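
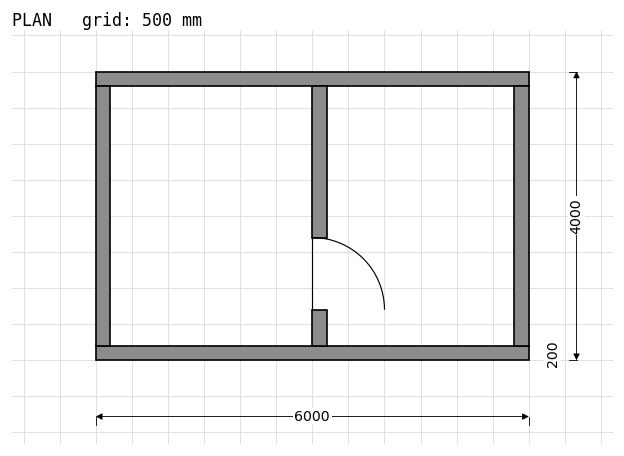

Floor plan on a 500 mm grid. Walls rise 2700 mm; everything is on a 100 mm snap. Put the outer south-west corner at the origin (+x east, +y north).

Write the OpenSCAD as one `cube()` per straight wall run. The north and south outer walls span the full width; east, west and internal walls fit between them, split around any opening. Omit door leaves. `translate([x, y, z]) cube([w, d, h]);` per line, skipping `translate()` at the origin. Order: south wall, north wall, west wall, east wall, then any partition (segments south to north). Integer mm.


cube([6000, 200, 2700]);
translate([0, 3800, 0]) cube([6000, 200, 2700]);
translate([0, 200, 0]) cube([200, 3600, 2700]);
translate([5800, 200, 0]) cube([200, 3600, 2700]);
translate([3000, 200, 0]) cube([200, 500, 2700]);
translate([3000, 1700, 0]) cube([200, 2100, 2700]);


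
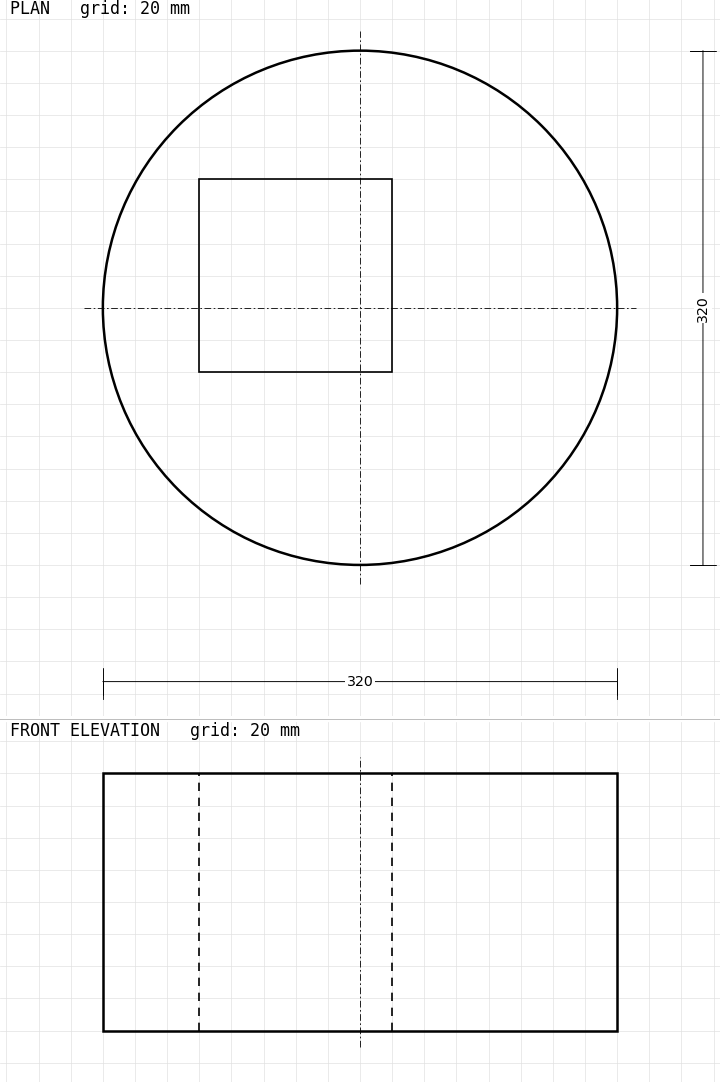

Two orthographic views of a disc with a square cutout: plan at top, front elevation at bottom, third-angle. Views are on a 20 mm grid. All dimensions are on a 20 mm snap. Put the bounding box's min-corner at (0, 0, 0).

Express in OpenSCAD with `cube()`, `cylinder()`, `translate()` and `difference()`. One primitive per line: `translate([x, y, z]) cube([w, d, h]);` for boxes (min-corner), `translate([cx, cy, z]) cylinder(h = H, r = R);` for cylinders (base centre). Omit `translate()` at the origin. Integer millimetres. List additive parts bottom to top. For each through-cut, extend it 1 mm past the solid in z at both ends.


difference() {
  translate([160, 160, 0]) cylinder(h = 160, r = 160);
  translate([60, 120, -1]) cube([120, 120, 162]);
}


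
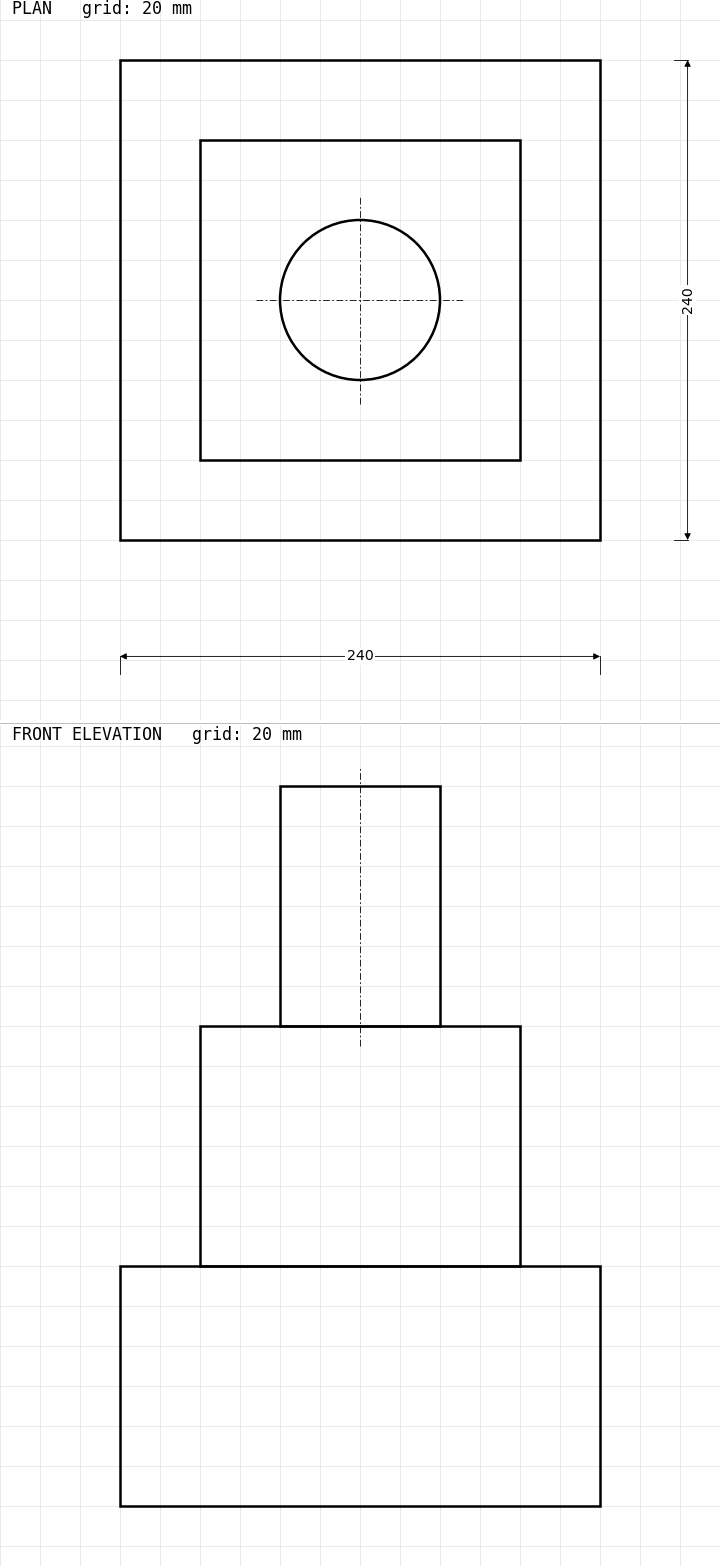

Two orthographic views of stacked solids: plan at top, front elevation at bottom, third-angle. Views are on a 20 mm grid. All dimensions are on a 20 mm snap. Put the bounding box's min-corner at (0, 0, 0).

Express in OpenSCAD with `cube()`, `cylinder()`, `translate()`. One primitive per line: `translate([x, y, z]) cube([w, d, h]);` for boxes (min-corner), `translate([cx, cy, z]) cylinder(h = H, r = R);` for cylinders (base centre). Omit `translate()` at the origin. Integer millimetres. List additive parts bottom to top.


cube([240, 240, 120]);
translate([40, 40, 120]) cube([160, 160, 120]);
translate([120, 120, 240]) cylinder(h = 120, r = 40);


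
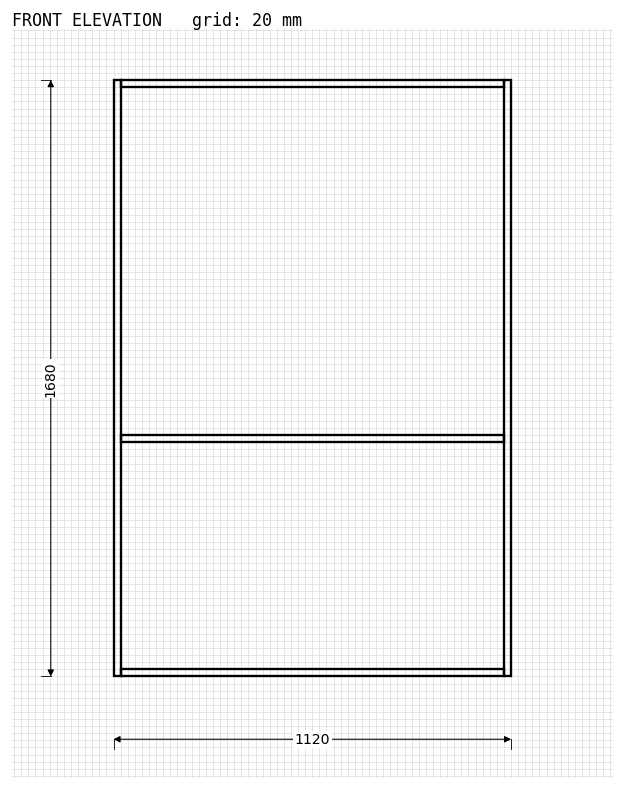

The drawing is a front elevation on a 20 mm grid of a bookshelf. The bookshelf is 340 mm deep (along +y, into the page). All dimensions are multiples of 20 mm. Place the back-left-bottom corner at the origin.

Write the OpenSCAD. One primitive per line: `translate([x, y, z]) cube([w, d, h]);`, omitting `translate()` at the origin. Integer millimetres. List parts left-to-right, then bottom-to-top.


cube([20, 340, 1680]);
translate([20, 0, 0]) cube([1080, 340, 20]);
translate([20, 0, 660]) cube([1080, 340, 20]);
translate([20, 0, 1660]) cube([1080, 340, 20]);
translate([1100, 0, 0]) cube([20, 340, 1680]);


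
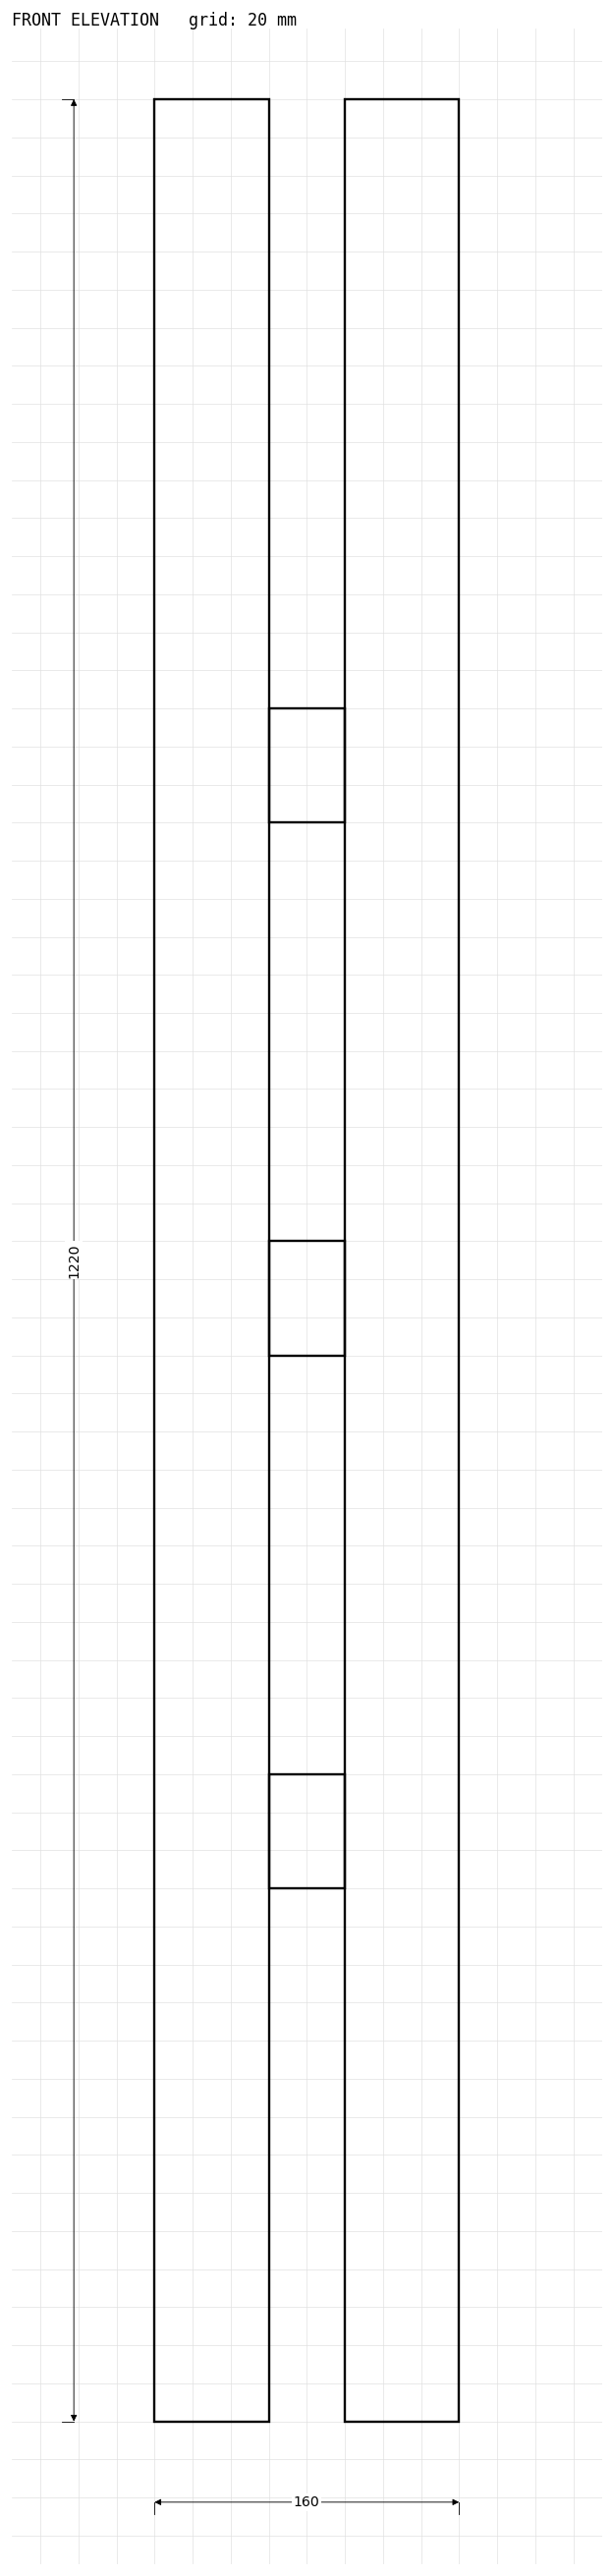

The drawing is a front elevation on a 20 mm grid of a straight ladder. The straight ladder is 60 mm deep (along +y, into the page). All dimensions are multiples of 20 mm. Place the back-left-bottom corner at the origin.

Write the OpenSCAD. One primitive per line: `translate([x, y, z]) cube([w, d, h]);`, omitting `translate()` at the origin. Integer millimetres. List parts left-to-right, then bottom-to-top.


cube([60, 60, 1220]);
translate([60, 0, 280]) cube([40, 60, 60]);
translate([60, 0, 560]) cube([40, 60, 60]);
translate([60, 0, 840]) cube([40, 60, 60]);
translate([100, 0, 0]) cube([60, 60, 1220]);


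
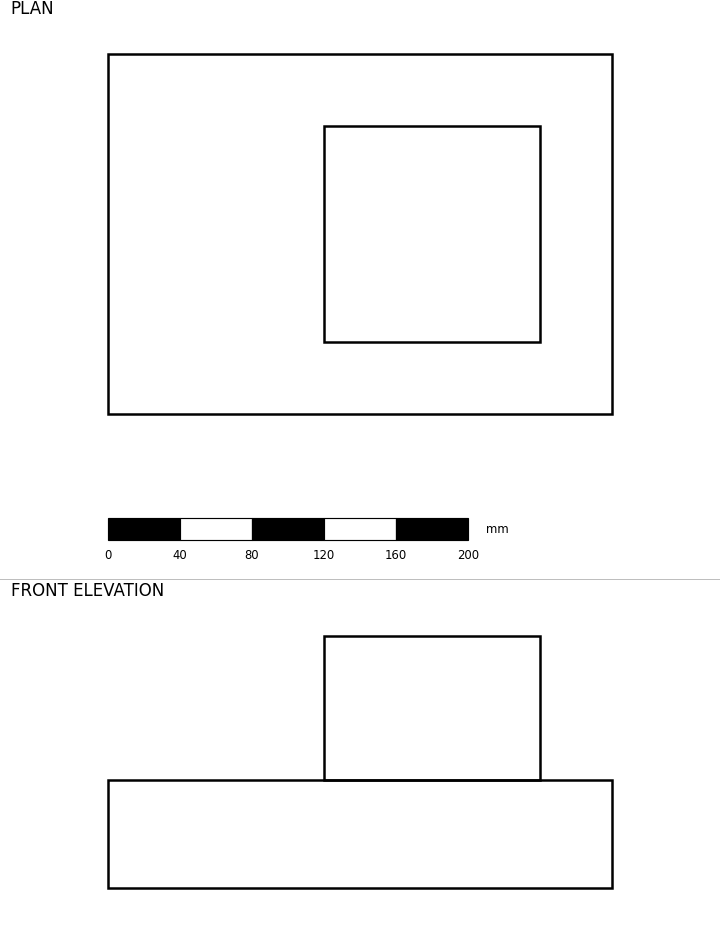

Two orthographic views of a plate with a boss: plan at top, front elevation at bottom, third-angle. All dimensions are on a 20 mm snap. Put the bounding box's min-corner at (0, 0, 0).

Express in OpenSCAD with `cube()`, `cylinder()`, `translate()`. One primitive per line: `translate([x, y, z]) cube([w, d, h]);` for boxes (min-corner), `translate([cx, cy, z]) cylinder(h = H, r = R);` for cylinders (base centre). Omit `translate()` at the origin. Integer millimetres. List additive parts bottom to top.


cube([280, 200, 60]);
translate([120, 40, 60]) cube([120, 120, 80]);


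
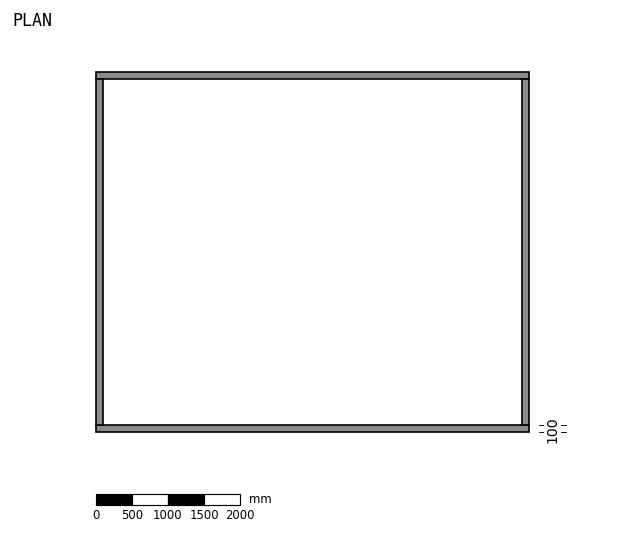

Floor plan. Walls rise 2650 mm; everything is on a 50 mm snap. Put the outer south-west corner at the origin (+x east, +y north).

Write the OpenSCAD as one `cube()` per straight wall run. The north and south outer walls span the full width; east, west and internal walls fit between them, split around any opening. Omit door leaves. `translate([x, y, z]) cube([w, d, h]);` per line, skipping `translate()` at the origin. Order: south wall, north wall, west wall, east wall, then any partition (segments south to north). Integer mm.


cube([6000, 100, 2650]);
translate([0, 4900, 0]) cube([6000, 100, 2650]);
translate([0, 100, 0]) cube([100, 4800, 2650]);
translate([5900, 100, 0]) cube([100, 4800, 2650]);


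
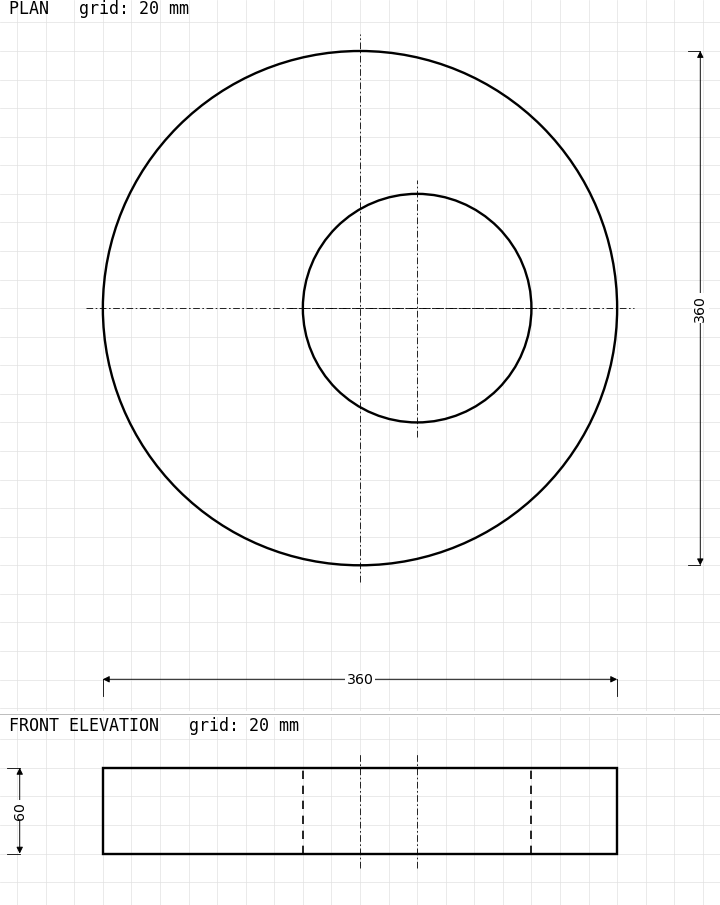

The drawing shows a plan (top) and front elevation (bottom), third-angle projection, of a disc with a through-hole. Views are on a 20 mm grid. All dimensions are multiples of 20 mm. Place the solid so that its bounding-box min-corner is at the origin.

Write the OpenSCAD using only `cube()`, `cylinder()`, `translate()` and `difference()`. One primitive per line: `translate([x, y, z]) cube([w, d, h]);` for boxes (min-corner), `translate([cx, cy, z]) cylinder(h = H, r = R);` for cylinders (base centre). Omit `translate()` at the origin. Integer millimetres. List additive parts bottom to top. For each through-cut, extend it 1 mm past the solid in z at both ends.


difference() {
  translate([180, 180, 0]) cylinder(h = 60, r = 180);
  translate([220, 180, -1]) cylinder(h = 62, r = 80);
}


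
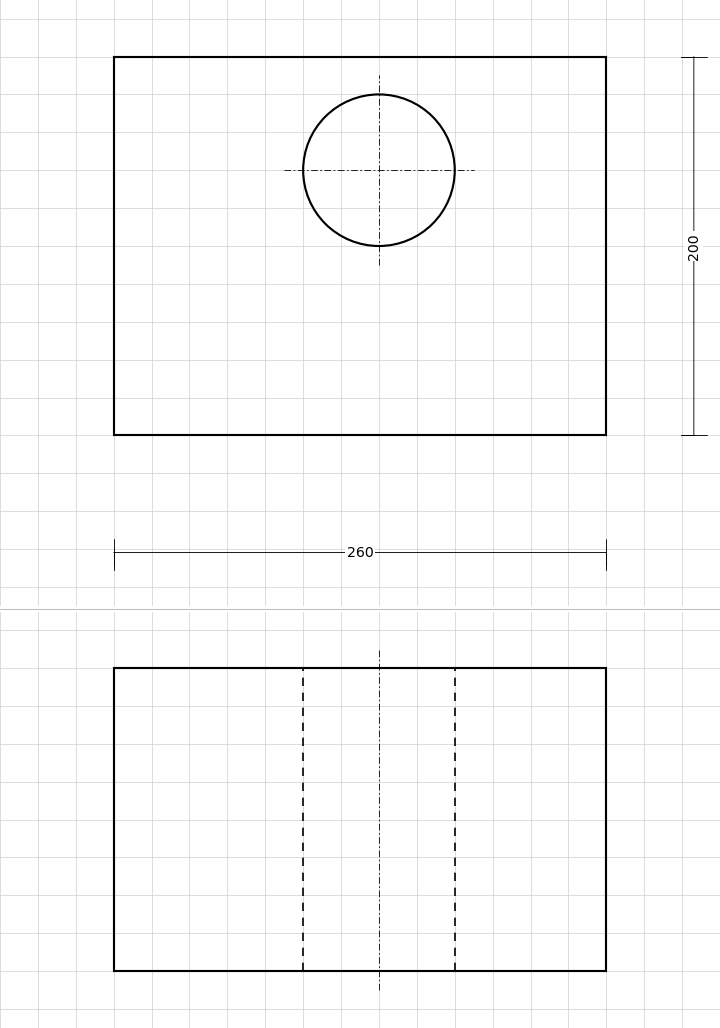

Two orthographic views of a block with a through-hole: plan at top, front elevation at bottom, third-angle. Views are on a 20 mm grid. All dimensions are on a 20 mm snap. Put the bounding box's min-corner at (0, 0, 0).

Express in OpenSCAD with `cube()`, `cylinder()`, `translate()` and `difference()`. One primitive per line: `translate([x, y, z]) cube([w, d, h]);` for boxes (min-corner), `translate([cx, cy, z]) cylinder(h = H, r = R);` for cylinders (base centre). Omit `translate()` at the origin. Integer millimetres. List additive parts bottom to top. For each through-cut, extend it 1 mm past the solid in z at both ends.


difference() {
  cube([260, 200, 160]);
  translate([140, 140, -1]) cylinder(h = 162, r = 40);
}


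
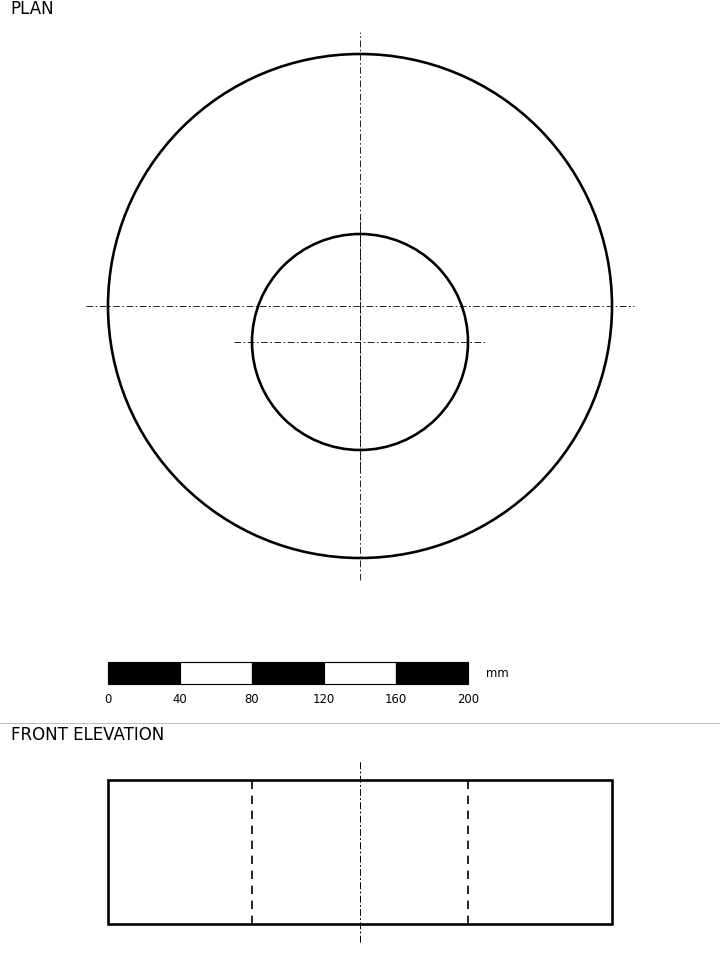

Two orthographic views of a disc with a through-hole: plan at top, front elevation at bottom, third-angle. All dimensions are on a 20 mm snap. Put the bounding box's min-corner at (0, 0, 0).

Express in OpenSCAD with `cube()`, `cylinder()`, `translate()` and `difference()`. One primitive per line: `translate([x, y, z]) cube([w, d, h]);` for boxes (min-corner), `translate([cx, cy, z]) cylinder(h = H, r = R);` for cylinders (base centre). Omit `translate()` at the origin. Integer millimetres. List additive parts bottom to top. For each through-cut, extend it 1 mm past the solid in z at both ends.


difference() {
  translate([140, 140, 0]) cylinder(h = 80, r = 140);
  translate([140, 120, -1]) cylinder(h = 82, r = 60);
}


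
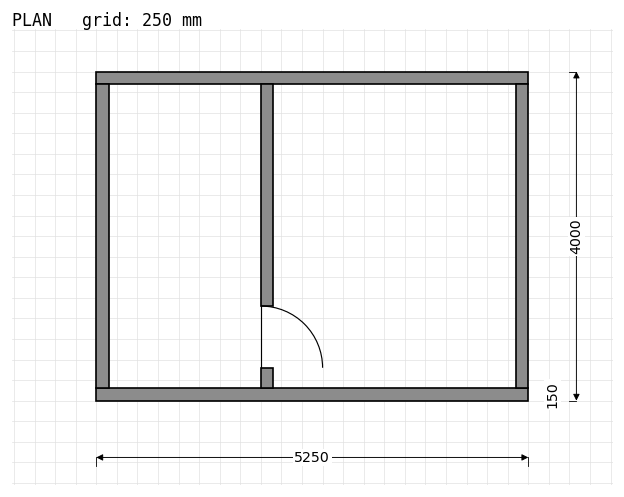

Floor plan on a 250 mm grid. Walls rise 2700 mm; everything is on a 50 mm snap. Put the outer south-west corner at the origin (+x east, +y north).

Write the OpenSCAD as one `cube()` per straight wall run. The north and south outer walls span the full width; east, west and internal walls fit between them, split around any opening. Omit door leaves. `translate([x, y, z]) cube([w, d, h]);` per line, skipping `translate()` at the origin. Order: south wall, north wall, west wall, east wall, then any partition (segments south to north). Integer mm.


cube([5250, 150, 2700]);
translate([0, 3850, 0]) cube([5250, 150, 2700]);
translate([0, 150, 0]) cube([150, 3700, 2700]);
translate([5100, 150, 0]) cube([150, 3700, 2700]);
translate([2000, 150, 0]) cube([150, 250, 2700]);
translate([2000, 1150, 0]) cube([150, 2700, 2700]);


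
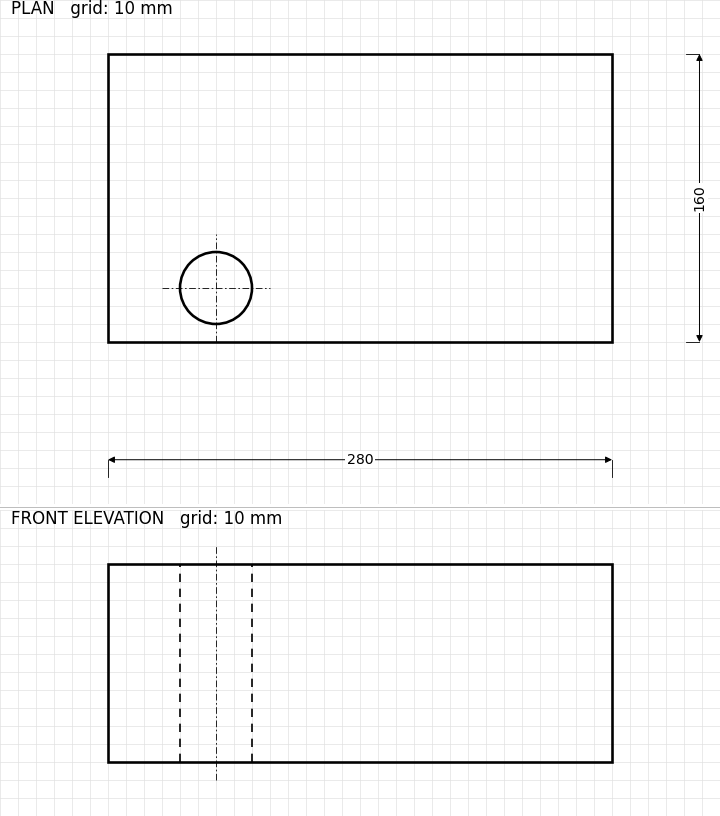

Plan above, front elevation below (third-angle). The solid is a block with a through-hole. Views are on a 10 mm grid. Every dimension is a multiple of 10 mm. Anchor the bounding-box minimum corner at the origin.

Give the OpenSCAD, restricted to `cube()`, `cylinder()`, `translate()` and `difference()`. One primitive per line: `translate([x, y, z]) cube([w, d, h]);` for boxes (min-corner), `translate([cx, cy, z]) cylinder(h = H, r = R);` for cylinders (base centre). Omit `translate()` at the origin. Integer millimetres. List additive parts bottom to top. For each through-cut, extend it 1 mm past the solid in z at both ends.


difference() {
  cube([280, 160, 110]);
  translate([60, 30, -1]) cylinder(h = 112, r = 20);
}


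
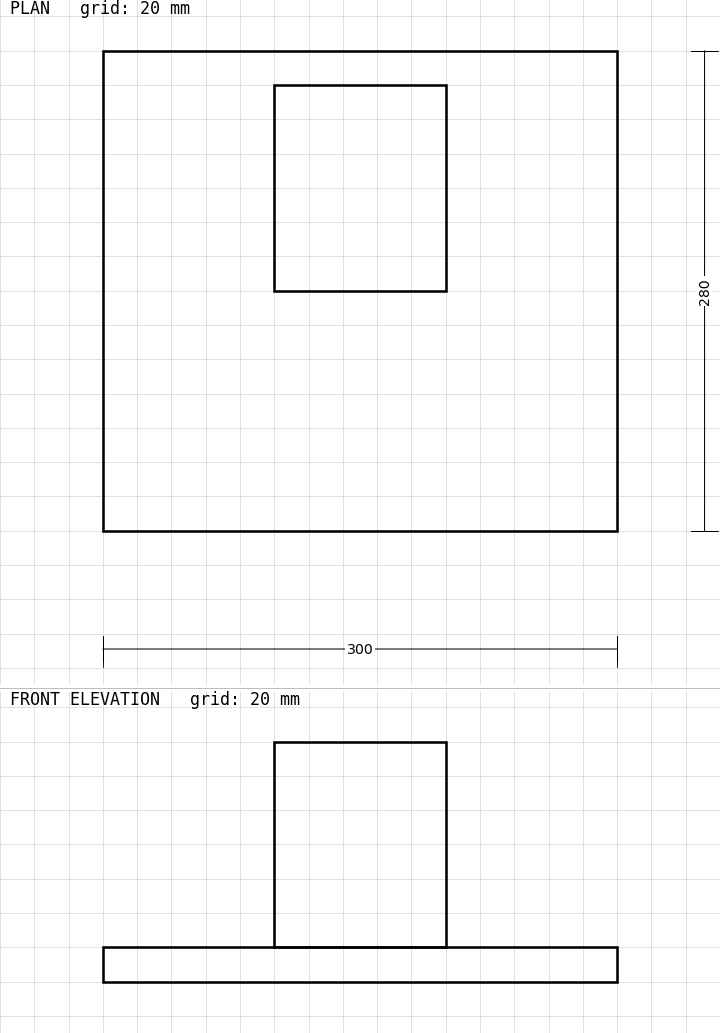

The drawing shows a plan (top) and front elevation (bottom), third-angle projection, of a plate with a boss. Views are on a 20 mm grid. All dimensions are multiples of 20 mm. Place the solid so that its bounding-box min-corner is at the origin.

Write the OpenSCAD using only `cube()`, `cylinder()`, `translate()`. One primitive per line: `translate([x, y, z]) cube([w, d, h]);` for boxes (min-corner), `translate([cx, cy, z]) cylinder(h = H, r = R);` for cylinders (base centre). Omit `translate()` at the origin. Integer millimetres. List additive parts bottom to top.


cube([300, 280, 20]);
translate([100, 140, 20]) cube([100, 120, 120]);


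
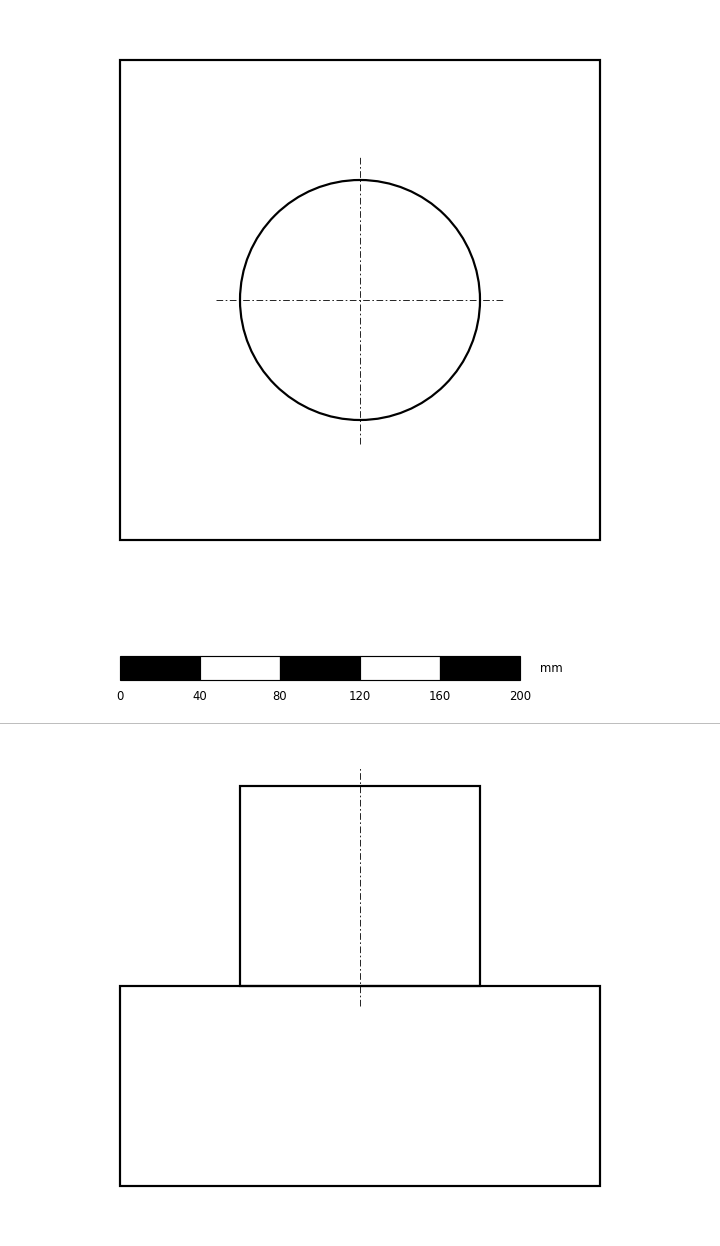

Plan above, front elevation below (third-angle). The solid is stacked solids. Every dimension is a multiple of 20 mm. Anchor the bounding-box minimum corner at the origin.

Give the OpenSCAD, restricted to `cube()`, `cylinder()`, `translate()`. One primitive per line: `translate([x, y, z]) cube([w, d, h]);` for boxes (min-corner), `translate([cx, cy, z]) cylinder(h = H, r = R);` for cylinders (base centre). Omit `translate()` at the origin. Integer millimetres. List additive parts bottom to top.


cube([240, 240, 100]);
translate([120, 120, 100]) cylinder(h = 100, r = 60);


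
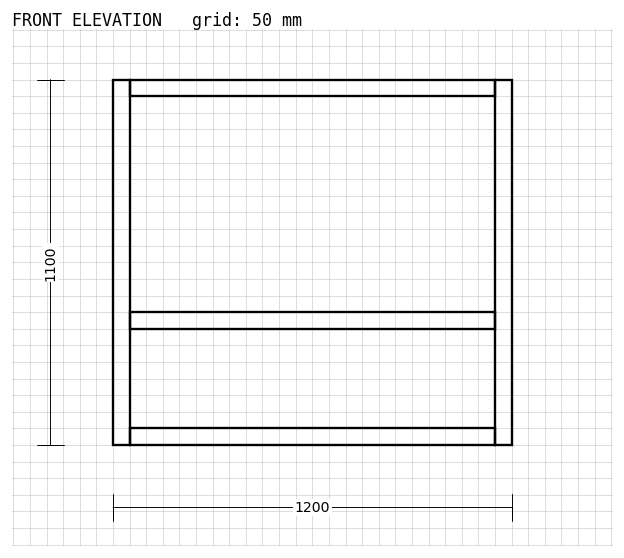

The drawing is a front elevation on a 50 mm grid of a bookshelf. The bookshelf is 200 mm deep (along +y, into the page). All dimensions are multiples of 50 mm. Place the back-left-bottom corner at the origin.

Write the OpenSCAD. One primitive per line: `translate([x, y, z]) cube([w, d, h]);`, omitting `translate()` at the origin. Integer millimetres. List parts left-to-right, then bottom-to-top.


cube([50, 200, 1100]);
translate([50, 0, 0]) cube([1100, 200, 50]);
translate([50, 0, 350]) cube([1100, 200, 50]);
translate([50, 0, 1050]) cube([1100, 200, 50]);
translate([1150, 0, 0]) cube([50, 200, 1100]);


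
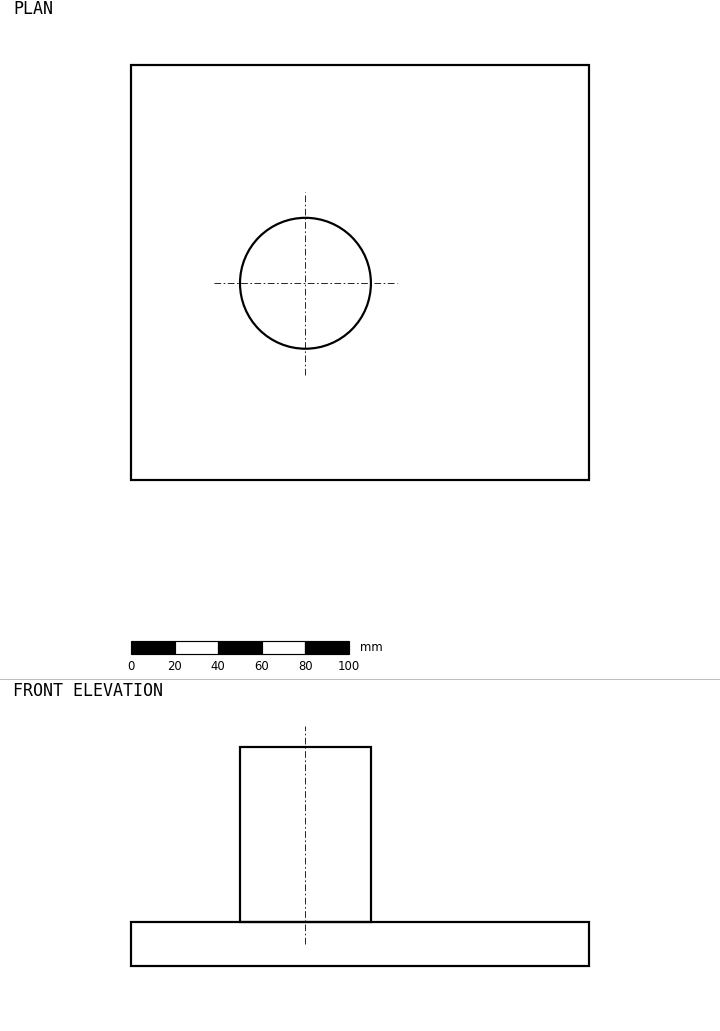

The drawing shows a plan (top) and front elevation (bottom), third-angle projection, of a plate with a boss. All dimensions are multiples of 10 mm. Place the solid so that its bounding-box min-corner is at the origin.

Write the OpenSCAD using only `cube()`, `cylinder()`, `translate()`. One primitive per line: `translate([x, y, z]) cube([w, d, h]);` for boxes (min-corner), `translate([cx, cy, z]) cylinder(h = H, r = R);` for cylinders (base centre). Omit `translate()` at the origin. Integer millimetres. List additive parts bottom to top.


cube([210, 190, 20]);
translate([80, 90, 20]) cylinder(h = 80, r = 30);


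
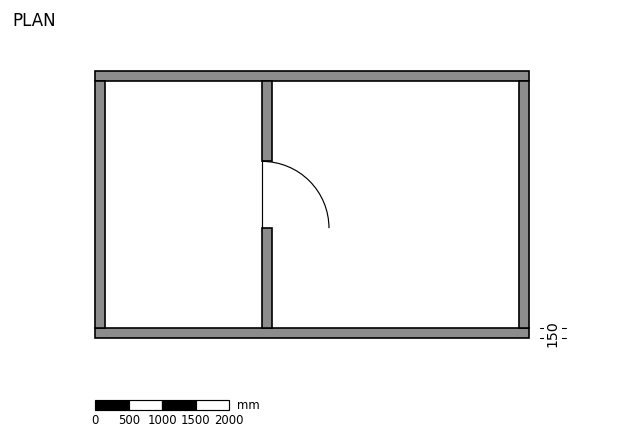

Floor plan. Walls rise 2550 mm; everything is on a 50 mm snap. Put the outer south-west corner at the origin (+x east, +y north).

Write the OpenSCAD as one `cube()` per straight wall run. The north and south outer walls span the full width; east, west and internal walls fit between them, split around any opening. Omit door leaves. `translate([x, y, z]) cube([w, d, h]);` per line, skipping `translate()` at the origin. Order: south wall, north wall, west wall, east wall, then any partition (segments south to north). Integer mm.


cube([6500, 150, 2550]);
translate([0, 3850, 0]) cube([6500, 150, 2550]);
translate([0, 150, 0]) cube([150, 3700, 2550]);
translate([6350, 150, 0]) cube([150, 3700, 2550]);
translate([2500, 150, 0]) cube([150, 1500, 2550]);
translate([2500, 2650, 0]) cube([150, 1200, 2550]);


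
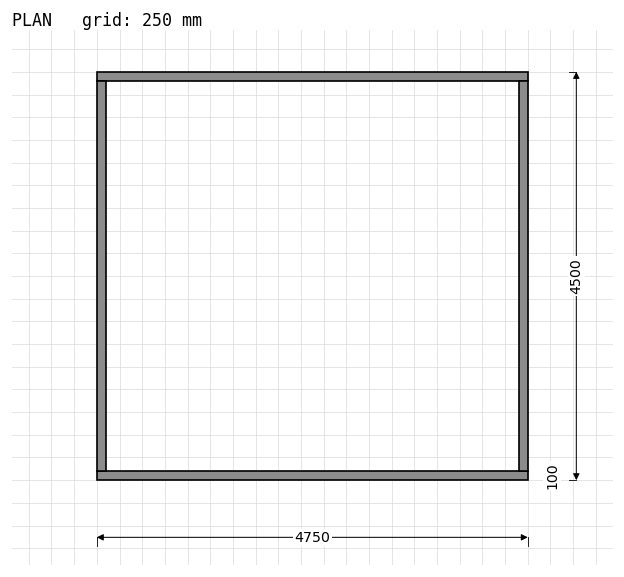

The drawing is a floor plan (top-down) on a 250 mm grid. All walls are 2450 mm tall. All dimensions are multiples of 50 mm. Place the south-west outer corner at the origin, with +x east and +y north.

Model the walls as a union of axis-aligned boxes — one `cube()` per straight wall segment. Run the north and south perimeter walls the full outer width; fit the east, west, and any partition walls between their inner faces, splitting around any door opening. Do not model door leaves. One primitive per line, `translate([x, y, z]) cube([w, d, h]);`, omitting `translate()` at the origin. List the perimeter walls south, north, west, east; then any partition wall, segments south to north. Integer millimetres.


cube([4750, 100, 2450]);
translate([0, 4400, 0]) cube([4750, 100, 2450]);
translate([0, 100, 0]) cube([100, 4300, 2450]);
translate([4650, 100, 0]) cube([100, 4300, 2450]);


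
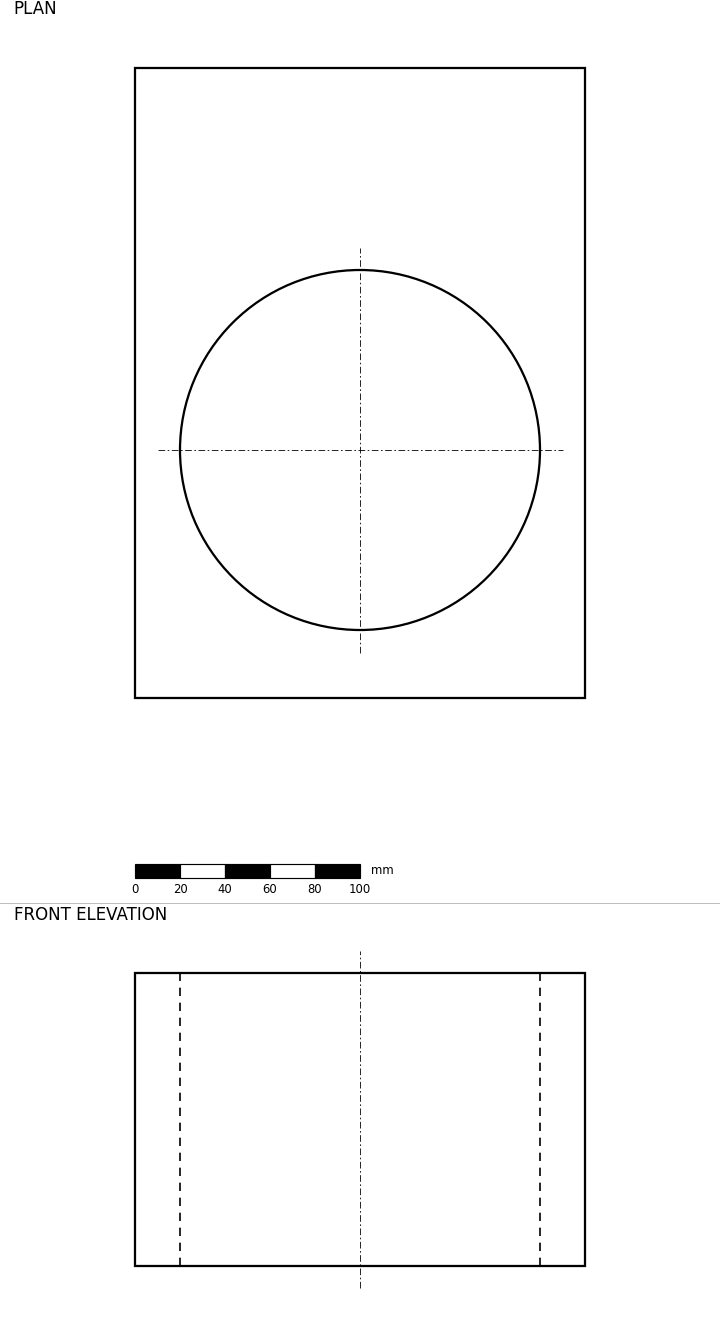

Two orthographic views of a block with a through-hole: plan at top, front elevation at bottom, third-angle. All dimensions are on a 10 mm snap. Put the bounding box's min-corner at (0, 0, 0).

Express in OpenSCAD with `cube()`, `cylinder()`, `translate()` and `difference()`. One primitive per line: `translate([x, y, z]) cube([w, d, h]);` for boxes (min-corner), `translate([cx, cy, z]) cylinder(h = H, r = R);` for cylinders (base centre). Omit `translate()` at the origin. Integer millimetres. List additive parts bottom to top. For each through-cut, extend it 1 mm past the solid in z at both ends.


difference() {
  cube([200, 280, 130]);
  translate([100, 110, -1]) cylinder(h = 132, r = 80);
}


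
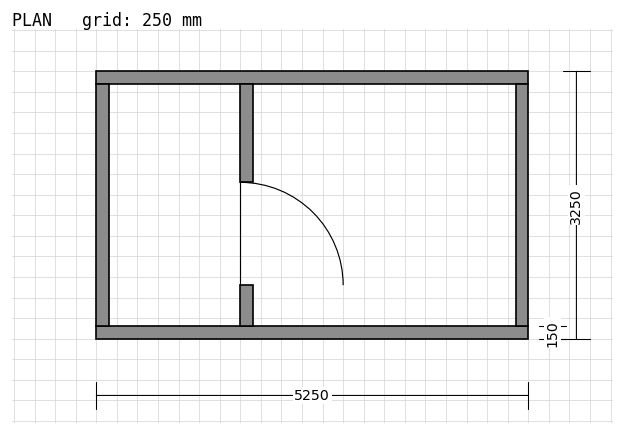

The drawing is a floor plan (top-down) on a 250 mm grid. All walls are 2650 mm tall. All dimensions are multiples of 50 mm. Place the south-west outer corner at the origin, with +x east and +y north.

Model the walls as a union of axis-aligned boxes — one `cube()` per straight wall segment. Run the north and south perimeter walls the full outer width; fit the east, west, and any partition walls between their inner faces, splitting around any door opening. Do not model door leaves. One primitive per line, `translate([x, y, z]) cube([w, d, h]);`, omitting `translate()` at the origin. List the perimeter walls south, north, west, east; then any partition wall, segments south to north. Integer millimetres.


cube([5250, 150, 2650]);
translate([0, 3100, 0]) cube([5250, 150, 2650]);
translate([0, 150, 0]) cube([150, 2950, 2650]);
translate([5100, 150, 0]) cube([150, 2950, 2650]);
translate([1750, 150, 0]) cube([150, 500, 2650]);
translate([1750, 1900, 0]) cube([150, 1200, 2650]);


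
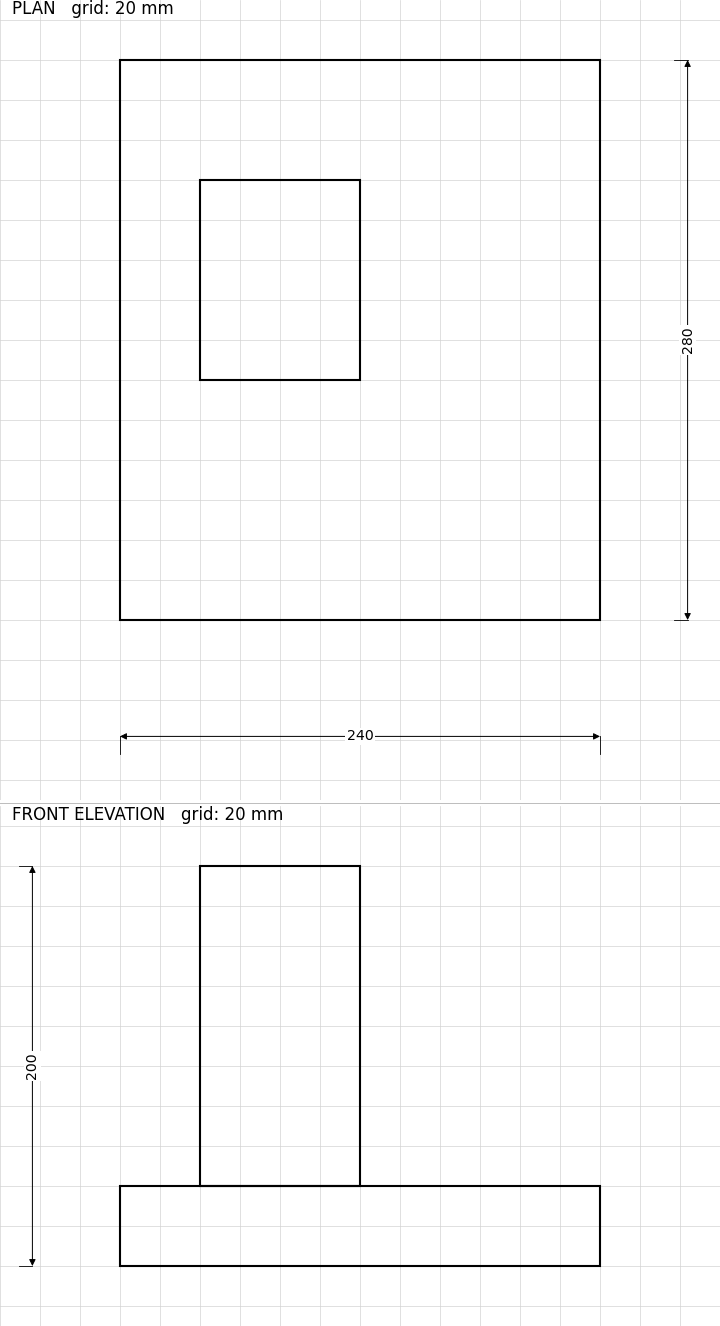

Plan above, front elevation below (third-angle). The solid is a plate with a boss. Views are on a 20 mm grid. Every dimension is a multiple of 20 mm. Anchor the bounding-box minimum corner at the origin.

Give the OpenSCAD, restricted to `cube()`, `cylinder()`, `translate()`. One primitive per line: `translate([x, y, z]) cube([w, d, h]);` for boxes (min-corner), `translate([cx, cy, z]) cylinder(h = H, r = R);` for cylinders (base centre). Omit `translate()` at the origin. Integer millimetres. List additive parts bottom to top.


cube([240, 280, 40]);
translate([40, 120, 40]) cube([80, 100, 160]);


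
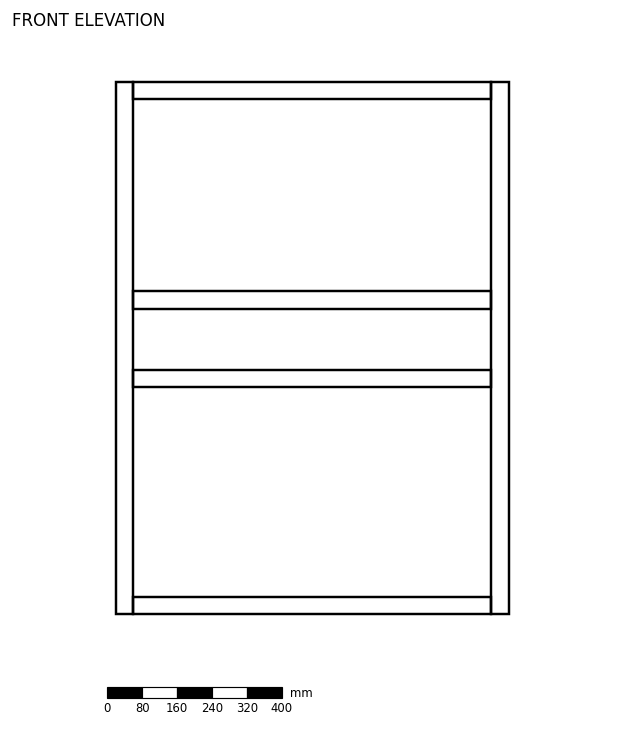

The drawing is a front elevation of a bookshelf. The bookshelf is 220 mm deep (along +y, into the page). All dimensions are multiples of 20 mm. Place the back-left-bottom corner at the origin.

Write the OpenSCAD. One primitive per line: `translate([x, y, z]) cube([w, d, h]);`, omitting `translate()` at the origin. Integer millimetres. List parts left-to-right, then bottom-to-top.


cube([40, 220, 1220]);
translate([40, 0, 0]) cube([820, 220, 40]);
translate([40, 0, 520]) cube([820, 220, 40]);
translate([40, 0, 700]) cube([820, 220, 40]);
translate([40, 0, 1180]) cube([820, 220, 40]);
translate([860, 0, 0]) cube([40, 220, 1220]);


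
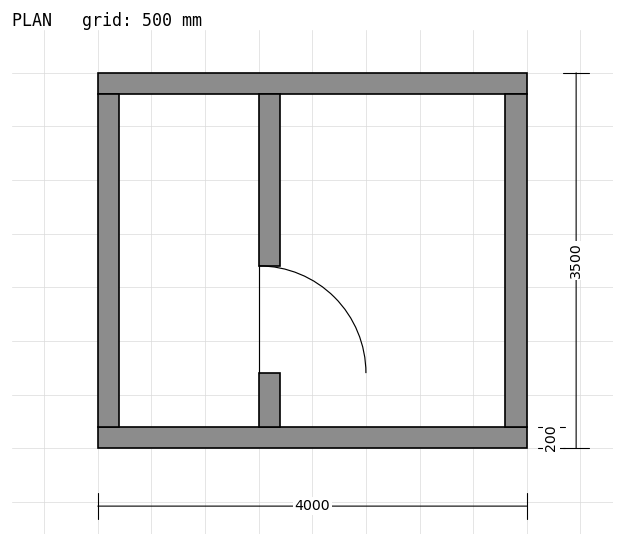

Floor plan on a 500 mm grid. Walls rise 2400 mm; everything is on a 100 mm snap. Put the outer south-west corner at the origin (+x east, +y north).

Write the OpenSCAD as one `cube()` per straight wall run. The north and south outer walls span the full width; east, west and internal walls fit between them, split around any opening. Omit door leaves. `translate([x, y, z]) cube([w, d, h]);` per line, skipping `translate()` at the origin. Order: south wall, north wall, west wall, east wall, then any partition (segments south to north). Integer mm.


cube([4000, 200, 2400]);
translate([0, 3300, 0]) cube([4000, 200, 2400]);
translate([0, 200, 0]) cube([200, 3100, 2400]);
translate([3800, 200, 0]) cube([200, 3100, 2400]);
translate([1500, 200, 0]) cube([200, 500, 2400]);
translate([1500, 1700, 0]) cube([200, 1600, 2400]);


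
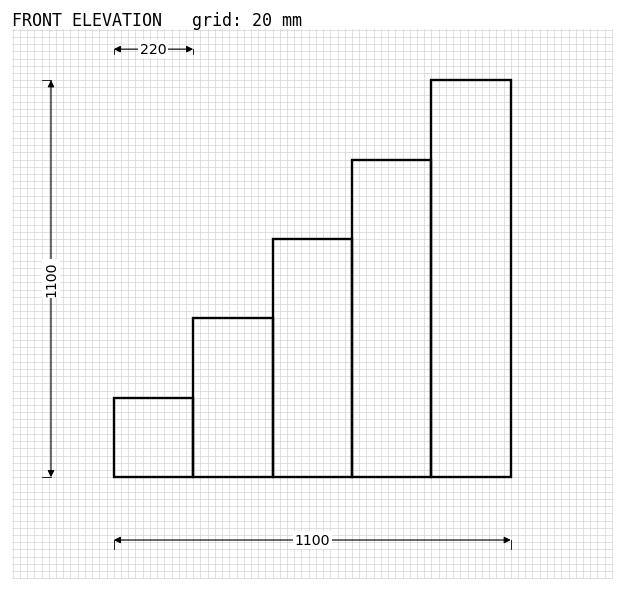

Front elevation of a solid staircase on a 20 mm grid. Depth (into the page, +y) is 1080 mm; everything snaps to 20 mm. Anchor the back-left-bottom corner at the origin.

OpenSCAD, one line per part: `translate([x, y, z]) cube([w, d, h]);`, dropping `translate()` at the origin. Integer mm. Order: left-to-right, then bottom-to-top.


cube([220, 1080, 220]);
translate([220, 0, 0]) cube([220, 1080, 440]);
translate([440, 0, 0]) cube([220, 1080, 660]);
translate([660, 0, 0]) cube([220, 1080, 880]);
translate([880, 0, 0]) cube([220, 1080, 1100]);


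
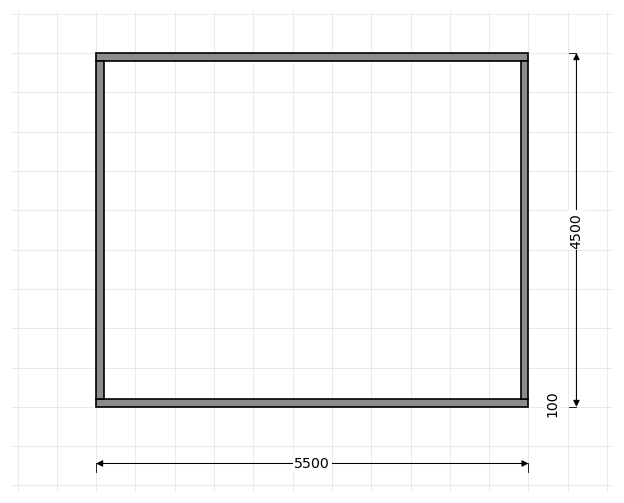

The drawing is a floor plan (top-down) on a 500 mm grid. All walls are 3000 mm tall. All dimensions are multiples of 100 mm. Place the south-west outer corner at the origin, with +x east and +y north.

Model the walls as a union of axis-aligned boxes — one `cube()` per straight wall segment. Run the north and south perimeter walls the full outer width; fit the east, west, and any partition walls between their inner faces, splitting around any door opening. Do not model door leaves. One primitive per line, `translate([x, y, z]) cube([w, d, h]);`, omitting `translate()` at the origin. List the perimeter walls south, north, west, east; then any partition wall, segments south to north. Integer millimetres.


cube([5500, 100, 3000]);
translate([0, 4400, 0]) cube([5500, 100, 3000]);
translate([0, 100, 0]) cube([100, 4300, 3000]);
translate([5400, 100, 0]) cube([100, 4300, 3000]);


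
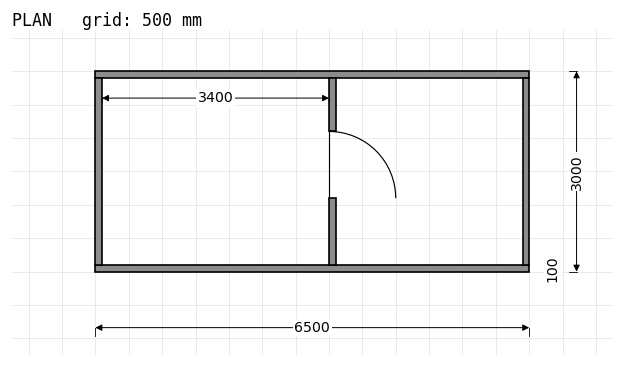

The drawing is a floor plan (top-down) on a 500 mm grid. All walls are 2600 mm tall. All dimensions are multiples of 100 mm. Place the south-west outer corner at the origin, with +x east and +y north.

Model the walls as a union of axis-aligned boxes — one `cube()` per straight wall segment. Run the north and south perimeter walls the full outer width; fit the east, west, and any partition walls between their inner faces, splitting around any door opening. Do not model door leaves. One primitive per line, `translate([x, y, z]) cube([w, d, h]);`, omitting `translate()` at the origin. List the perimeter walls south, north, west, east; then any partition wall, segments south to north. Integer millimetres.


cube([6500, 100, 2600]);
translate([0, 2900, 0]) cube([6500, 100, 2600]);
translate([0, 100, 0]) cube([100, 2800, 2600]);
translate([6400, 100, 0]) cube([100, 2800, 2600]);
translate([3500, 100, 0]) cube([100, 1000, 2600]);
translate([3500, 2100, 0]) cube([100, 800, 2600]);


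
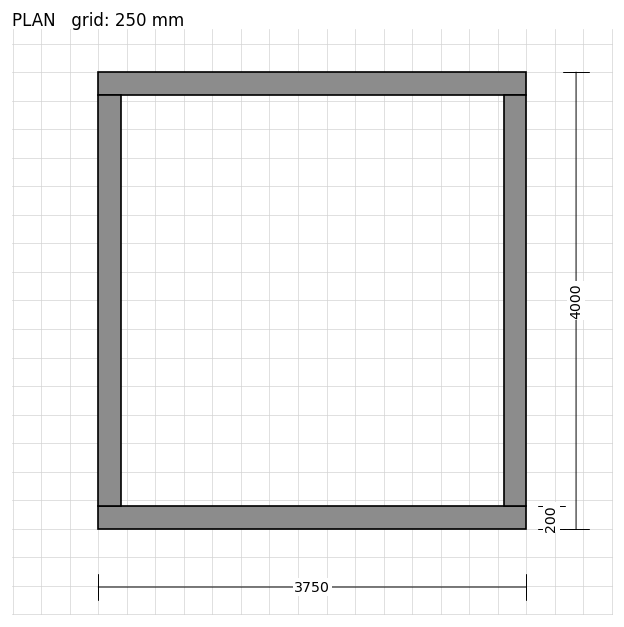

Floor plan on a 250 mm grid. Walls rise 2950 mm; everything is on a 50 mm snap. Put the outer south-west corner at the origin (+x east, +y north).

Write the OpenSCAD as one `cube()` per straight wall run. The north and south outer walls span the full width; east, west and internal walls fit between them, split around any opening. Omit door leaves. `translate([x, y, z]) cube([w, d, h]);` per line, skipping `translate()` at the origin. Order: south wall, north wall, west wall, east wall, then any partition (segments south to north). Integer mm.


cube([3750, 200, 2950]);
translate([0, 3800, 0]) cube([3750, 200, 2950]);
translate([0, 200, 0]) cube([200, 3600, 2950]);
translate([3550, 200, 0]) cube([200, 3600, 2950]);


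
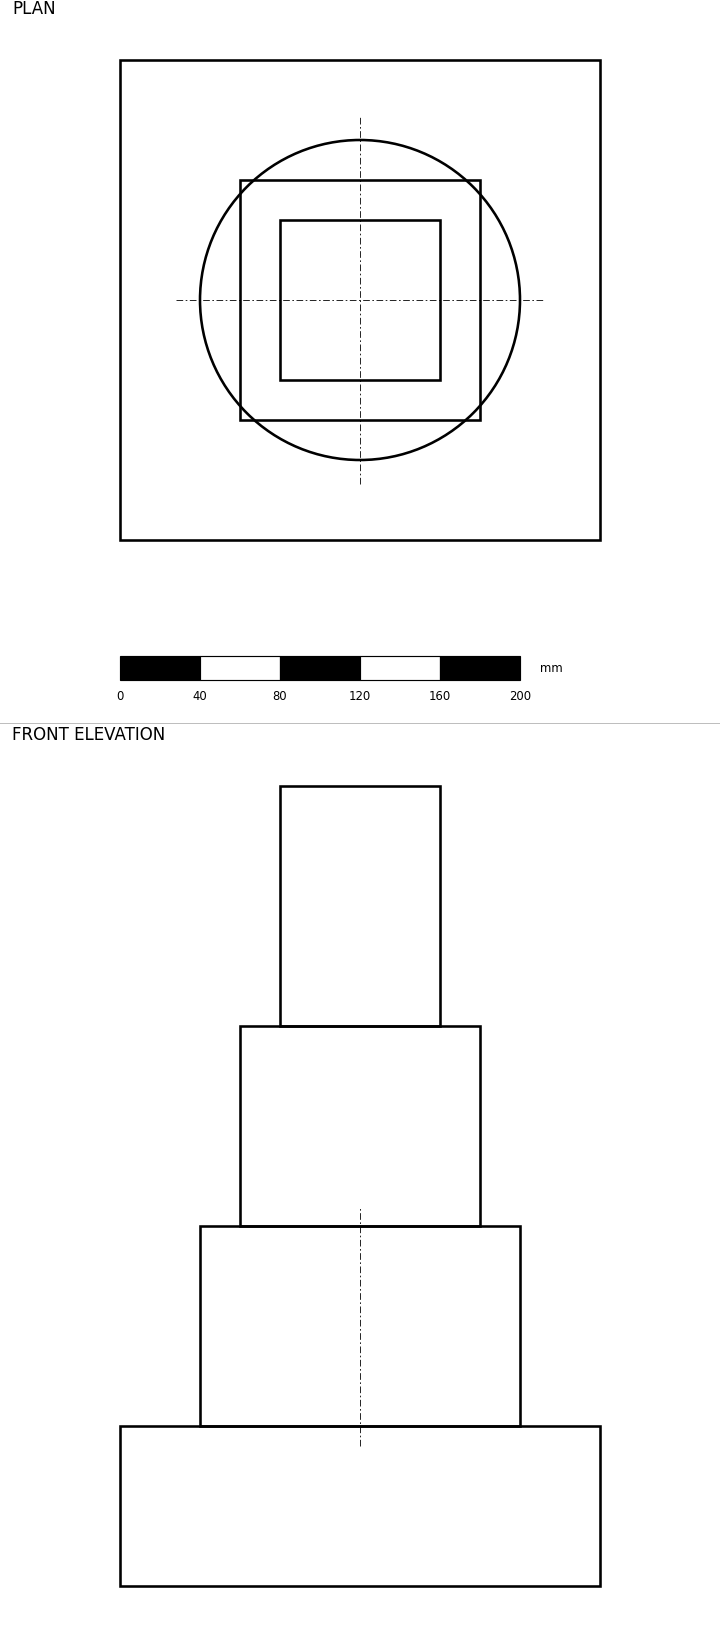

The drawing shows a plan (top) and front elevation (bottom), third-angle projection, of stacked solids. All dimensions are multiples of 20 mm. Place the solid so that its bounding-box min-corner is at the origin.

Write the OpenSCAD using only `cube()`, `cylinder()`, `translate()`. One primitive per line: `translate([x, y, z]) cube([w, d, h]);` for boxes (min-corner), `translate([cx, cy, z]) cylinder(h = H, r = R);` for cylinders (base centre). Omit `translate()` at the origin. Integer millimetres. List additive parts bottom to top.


cube([240, 240, 80]);
translate([120, 120, 80]) cylinder(h = 100, r = 80);
translate([60, 60, 180]) cube([120, 120, 100]);
translate([80, 80, 280]) cube([80, 80, 120]);


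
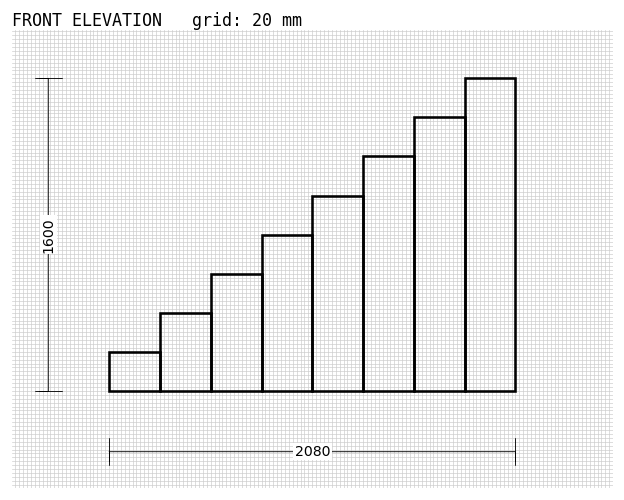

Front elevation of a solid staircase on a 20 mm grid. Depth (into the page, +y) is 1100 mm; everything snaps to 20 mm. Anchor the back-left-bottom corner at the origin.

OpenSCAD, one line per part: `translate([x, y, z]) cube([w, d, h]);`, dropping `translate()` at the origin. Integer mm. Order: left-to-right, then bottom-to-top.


cube([260, 1100, 200]);
translate([260, 0, 0]) cube([260, 1100, 400]);
translate([520, 0, 0]) cube([260, 1100, 600]);
translate([780, 0, 0]) cube([260, 1100, 800]);
translate([1040, 0, 0]) cube([260, 1100, 1000]);
translate([1300, 0, 0]) cube([260, 1100, 1200]);
translate([1560, 0, 0]) cube([260, 1100, 1400]);
translate([1820, 0, 0]) cube([260, 1100, 1600]);


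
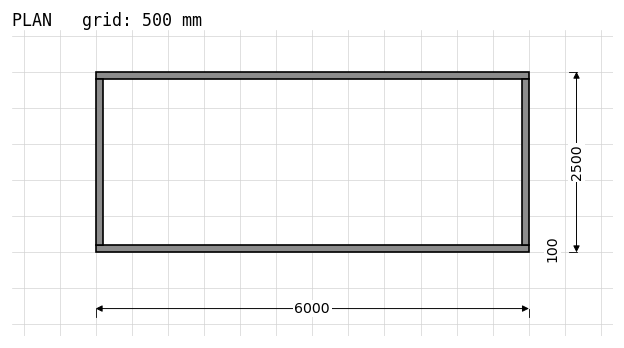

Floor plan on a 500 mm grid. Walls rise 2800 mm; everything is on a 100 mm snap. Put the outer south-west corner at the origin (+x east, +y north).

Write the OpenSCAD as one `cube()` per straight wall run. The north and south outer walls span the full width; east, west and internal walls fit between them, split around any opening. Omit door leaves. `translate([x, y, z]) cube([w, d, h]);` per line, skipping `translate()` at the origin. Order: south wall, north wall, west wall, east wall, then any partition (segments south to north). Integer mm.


cube([6000, 100, 2800]);
translate([0, 2400, 0]) cube([6000, 100, 2800]);
translate([0, 100, 0]) cube([100, 2300, 2800]);
translate([5900, 100, 0]) cube([100, 2300, 2800]);


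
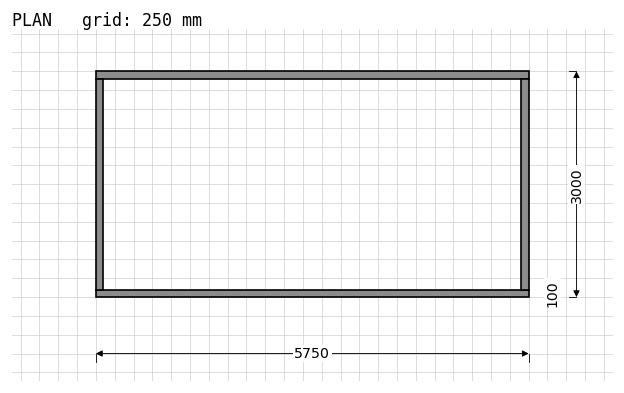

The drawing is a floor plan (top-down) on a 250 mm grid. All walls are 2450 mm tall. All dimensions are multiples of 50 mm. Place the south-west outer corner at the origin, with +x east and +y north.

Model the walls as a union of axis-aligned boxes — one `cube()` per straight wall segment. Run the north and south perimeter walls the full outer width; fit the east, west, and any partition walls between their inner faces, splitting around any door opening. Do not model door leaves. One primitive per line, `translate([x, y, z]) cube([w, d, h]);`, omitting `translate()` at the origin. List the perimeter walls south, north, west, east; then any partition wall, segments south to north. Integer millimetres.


cube([5750, 100, 2450]);
translate([0, 2900, 0]) cube([5750, 100, 2450]);
translate([0, 100, 0]) cube([100, 2800, 2450]);
translate([5650, 100, 0]) cube([100, 2800, 2450]);


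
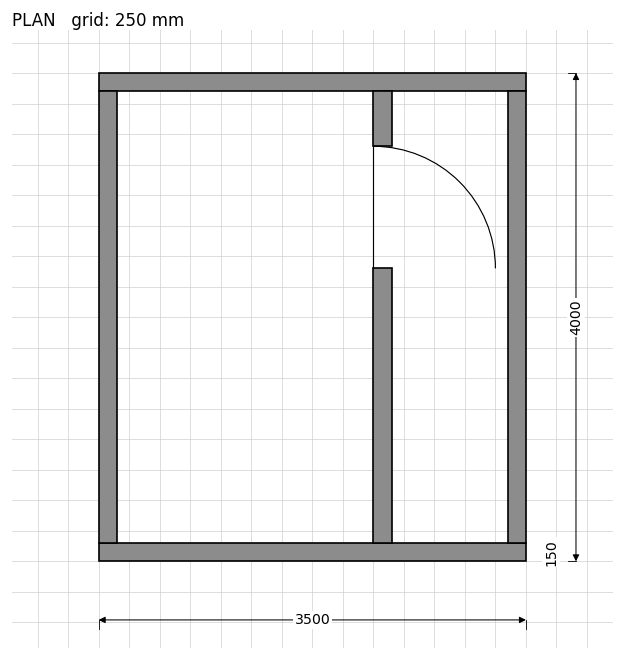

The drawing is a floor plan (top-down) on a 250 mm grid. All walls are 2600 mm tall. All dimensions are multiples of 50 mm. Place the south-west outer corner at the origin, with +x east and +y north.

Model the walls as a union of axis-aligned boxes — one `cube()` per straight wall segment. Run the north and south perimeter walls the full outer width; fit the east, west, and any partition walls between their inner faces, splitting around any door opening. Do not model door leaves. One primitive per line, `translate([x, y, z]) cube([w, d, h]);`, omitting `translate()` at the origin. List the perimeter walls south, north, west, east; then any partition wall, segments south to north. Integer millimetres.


cube([3500, 150, 2600]);
translate([0, 3850, 0]) cube([3500, 150, 2600]);
translate([0, 150, 0]) cube([150, 3700, 2600]);
translate([3350, 150, 0]) cube([150, 3700, 2600]);
translate([2250, 150, 0]) cube([150, 2250, 2600]);
translate([2250, 3400, 0]) cube([150, 450, 2600]);


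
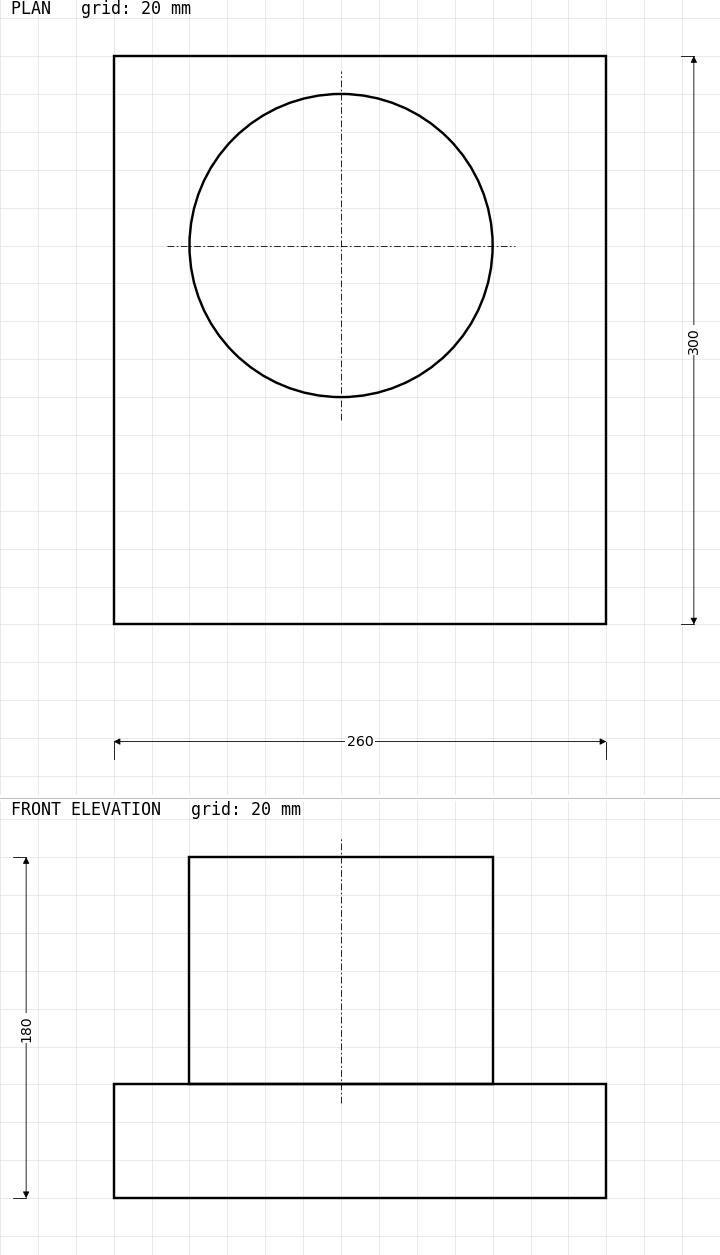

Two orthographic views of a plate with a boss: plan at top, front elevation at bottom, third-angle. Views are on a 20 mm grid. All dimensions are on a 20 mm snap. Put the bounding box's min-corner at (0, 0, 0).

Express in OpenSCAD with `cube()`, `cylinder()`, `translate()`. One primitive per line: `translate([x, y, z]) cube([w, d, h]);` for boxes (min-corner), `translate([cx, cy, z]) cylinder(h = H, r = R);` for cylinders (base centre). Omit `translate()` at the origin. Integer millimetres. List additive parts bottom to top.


cube([260, 300, 60]);
translate([120, 200, 60]) cylinder(h = 120, r = 80);


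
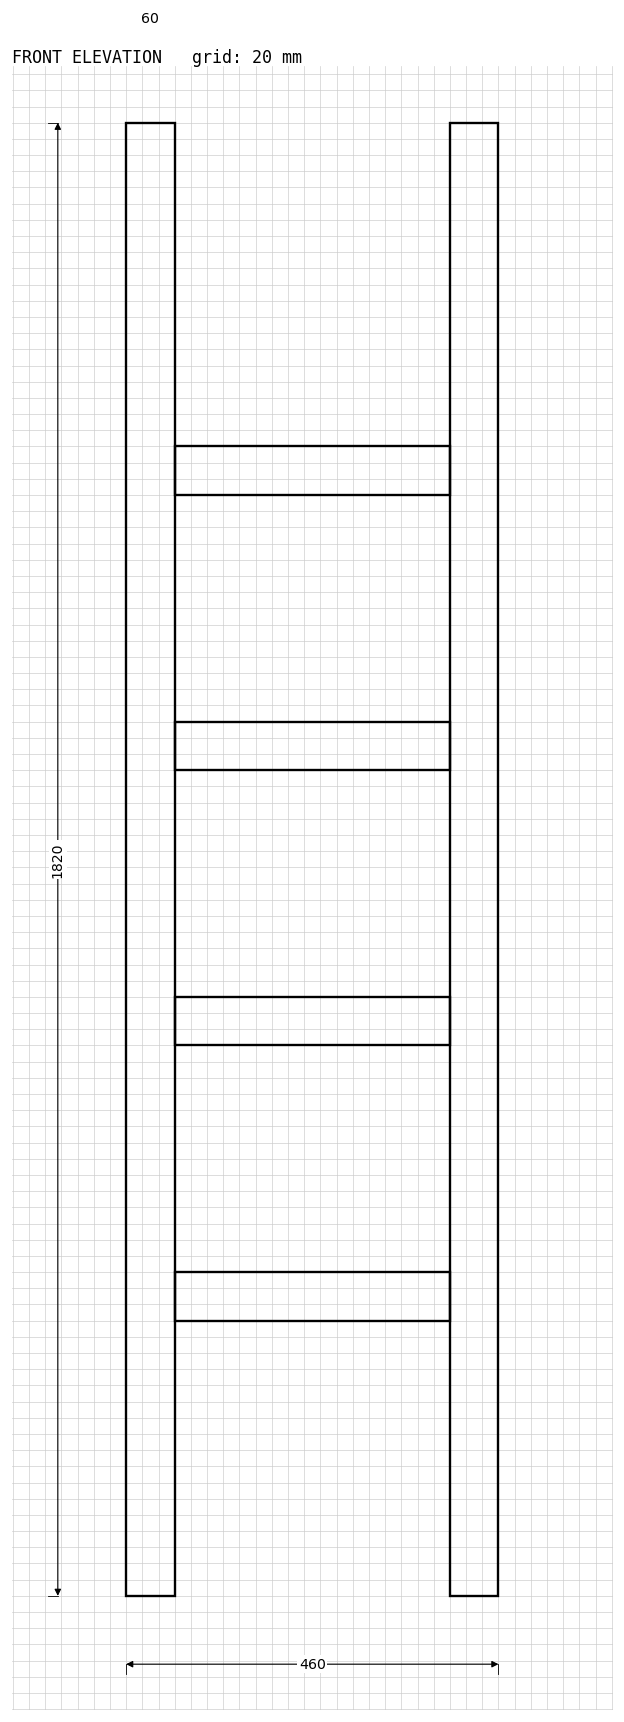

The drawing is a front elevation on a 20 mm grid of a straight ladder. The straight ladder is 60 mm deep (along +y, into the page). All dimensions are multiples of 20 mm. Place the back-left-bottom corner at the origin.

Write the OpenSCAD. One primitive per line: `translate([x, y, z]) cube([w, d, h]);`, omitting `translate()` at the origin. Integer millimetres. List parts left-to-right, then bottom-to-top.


cube([60, 60, 1820]);
translate([60, 0, 340]) cube([340, 60, 60]);
translate([60, 0, 680]) cube([340, 60, 60]);
translate([60, 0, 1020]) cube([340, 60, 60]);
translate([60, 0, 1360]) cube([340, 60, 60]);
translate([400, 0, 0]) cube([60, 60, 1820]);


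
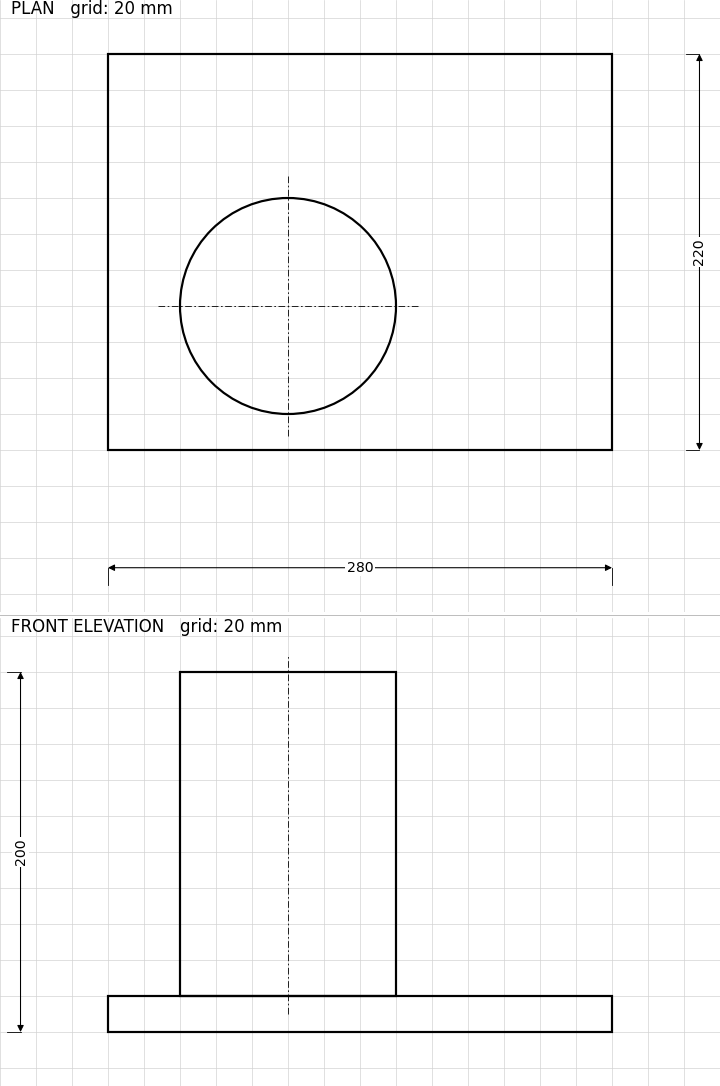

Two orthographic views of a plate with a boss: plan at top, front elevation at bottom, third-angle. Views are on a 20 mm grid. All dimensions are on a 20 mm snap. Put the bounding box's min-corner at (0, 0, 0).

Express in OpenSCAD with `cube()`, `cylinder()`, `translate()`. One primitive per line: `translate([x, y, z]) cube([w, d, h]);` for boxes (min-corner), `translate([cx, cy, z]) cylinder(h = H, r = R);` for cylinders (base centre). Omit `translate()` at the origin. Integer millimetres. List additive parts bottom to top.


cube([280, 220, 20]);
translate([100, 80, 20]) cylinder(h = 180, r = 60);


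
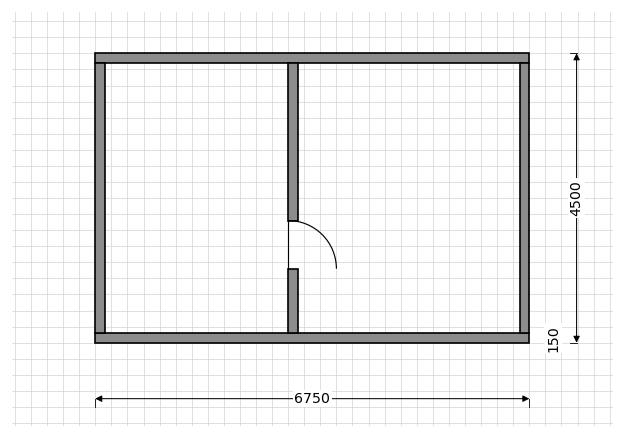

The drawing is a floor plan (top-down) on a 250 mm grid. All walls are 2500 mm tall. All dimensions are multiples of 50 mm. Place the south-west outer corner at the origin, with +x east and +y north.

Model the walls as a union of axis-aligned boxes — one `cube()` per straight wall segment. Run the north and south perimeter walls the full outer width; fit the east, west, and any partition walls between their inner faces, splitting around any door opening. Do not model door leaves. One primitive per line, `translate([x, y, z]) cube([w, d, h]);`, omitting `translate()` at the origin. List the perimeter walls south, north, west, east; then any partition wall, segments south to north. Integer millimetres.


cube([6750, 150, 2500]);
translate([0, 4350, 0]) cube([6750, 150, 2500]);
translate([0, 150, 0]) cube([150, 4200, 2500]);
translate([6600, 150, 0]) cube([150, 4200, 2500]);
translate([3000, 150, 0]) cube([150, 1000, 2500]);
translate([3000, 1900, 0]) cube([150, 2450, 2500]);


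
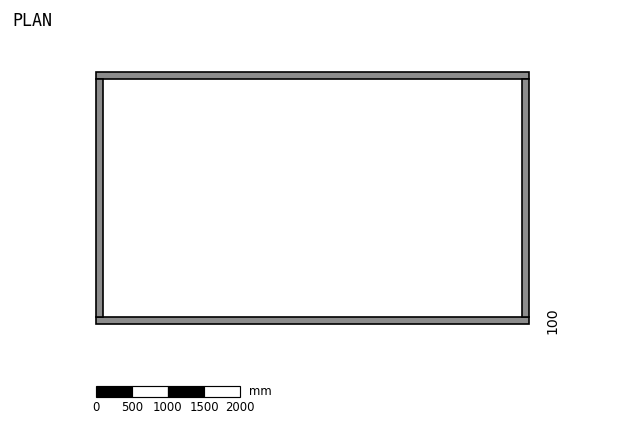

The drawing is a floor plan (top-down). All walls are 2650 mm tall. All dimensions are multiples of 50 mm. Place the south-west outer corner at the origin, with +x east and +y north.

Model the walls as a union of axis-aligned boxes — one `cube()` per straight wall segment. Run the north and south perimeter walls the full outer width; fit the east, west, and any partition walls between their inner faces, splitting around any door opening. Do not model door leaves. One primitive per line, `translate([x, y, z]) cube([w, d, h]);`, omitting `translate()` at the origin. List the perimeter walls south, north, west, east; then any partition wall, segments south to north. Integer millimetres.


cube([6000, 100, 2650]);
translate([0, 3400, 0]) cube([6000, 100, 2650]);
translate([0, 100, 0]) cube([100, 3300, 2650]);
translate([5900, 100, 0]) cube([100, 3300, 2650]);
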